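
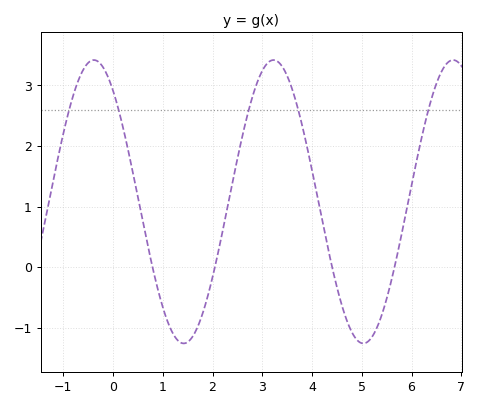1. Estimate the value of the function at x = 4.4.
0.014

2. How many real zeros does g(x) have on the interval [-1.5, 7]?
4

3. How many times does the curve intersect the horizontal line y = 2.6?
5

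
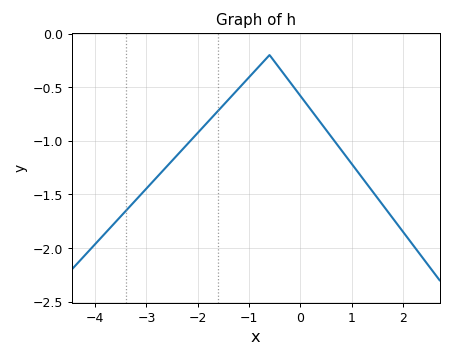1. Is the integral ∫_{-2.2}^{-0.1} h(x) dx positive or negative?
negative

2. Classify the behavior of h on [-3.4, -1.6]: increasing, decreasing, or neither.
increasing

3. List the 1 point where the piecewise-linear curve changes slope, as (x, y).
(-0.6, -0.2)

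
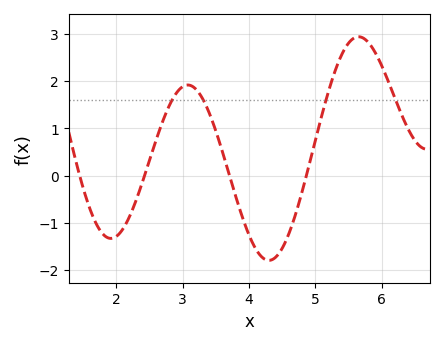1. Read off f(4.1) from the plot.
-1.56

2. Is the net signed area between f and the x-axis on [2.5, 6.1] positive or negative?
positive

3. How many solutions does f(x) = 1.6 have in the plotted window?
4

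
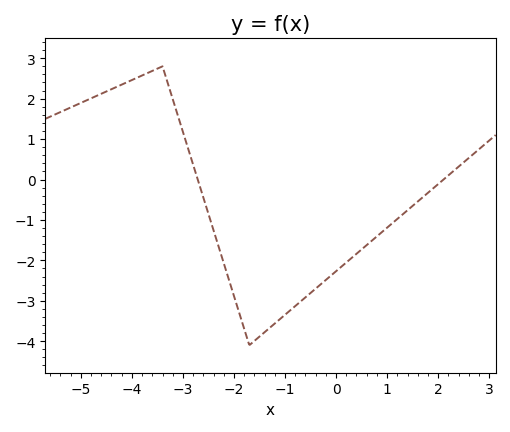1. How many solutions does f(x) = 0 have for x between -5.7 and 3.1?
2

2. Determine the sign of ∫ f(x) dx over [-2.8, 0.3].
negative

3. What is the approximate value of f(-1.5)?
-3.9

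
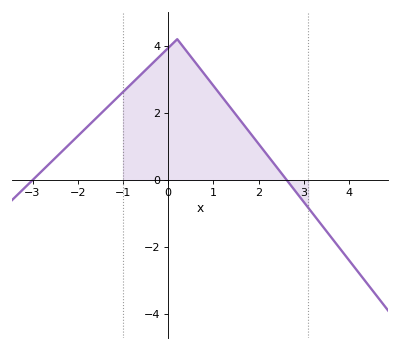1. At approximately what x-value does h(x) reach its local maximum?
0.2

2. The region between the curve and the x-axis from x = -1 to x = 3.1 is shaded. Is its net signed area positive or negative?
positive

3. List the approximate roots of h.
-3, 2.6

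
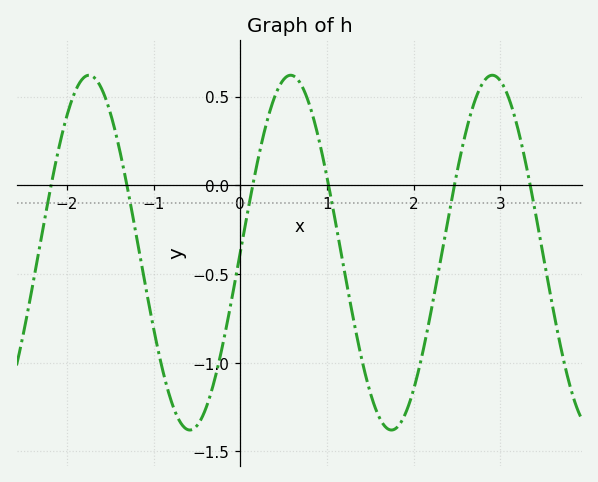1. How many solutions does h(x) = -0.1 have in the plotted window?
6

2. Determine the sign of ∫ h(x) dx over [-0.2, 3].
negative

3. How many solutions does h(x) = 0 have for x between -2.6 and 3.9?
6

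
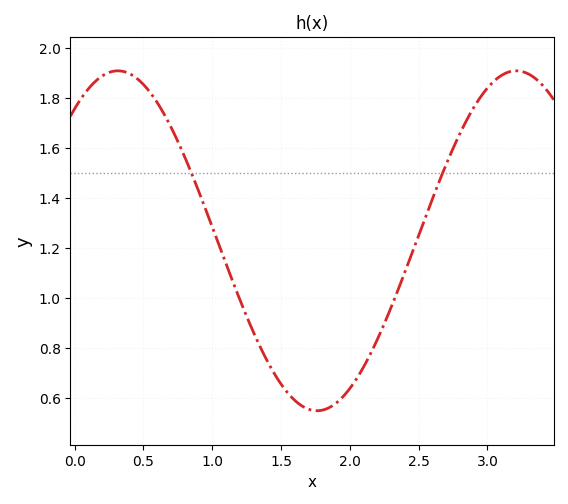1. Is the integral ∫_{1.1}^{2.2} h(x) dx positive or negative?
positive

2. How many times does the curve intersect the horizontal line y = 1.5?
2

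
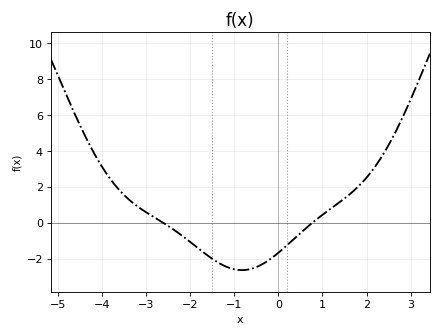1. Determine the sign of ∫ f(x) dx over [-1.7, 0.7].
negative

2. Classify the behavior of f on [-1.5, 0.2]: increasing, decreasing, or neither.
neither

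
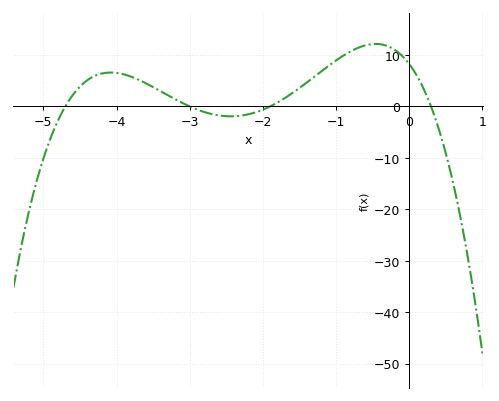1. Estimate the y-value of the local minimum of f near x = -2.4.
-1.93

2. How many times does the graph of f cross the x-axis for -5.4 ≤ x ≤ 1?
4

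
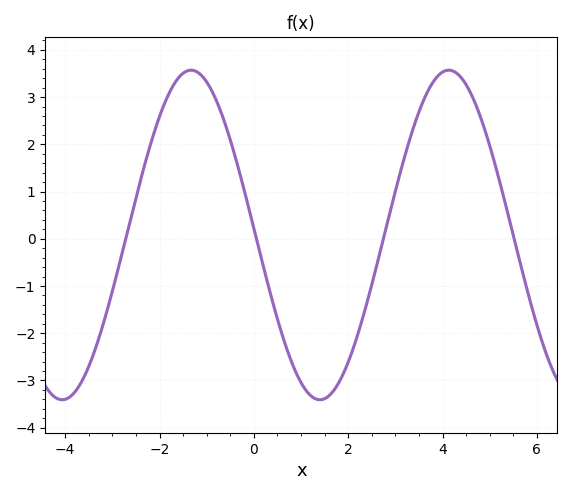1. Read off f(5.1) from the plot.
1.6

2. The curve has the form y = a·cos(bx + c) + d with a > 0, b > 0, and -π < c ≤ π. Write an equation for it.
y = 3.49cos(1.1x + 1.5) + 0.08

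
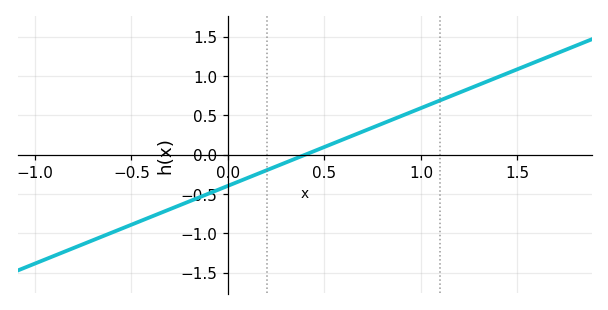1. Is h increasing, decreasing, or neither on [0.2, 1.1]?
increasing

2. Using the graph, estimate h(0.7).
0.297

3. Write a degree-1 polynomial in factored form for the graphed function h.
y = 0.99(x - 0.4)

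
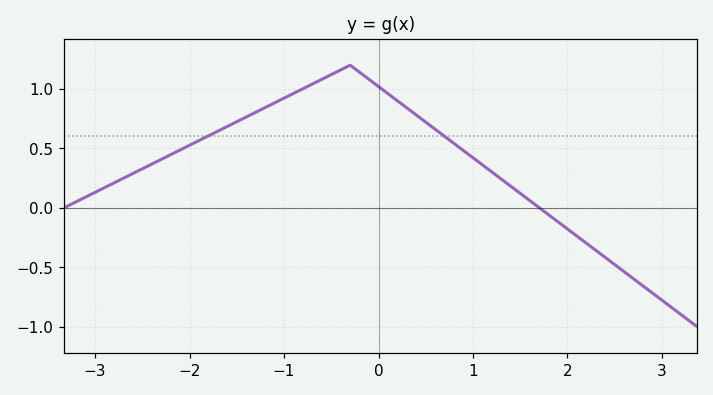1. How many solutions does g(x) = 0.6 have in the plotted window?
2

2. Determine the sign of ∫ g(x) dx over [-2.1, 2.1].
positive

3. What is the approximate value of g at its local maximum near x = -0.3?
1.2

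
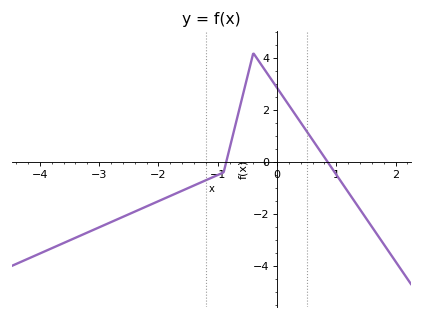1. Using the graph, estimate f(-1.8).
-1.4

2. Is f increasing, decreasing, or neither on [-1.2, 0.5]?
neither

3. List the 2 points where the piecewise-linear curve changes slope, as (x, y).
(-0.9, -0.4); (-0.4, 4.2)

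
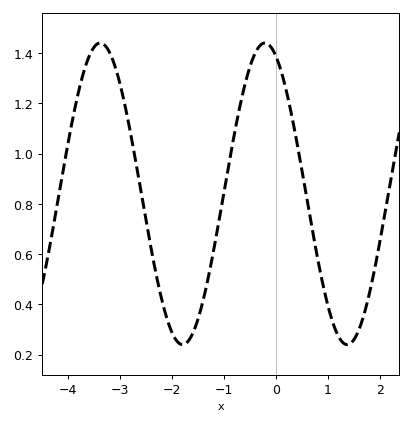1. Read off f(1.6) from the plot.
0.3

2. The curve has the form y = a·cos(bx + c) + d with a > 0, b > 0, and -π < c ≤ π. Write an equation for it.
y = 0.6cos(2x + 0.42) + 0.84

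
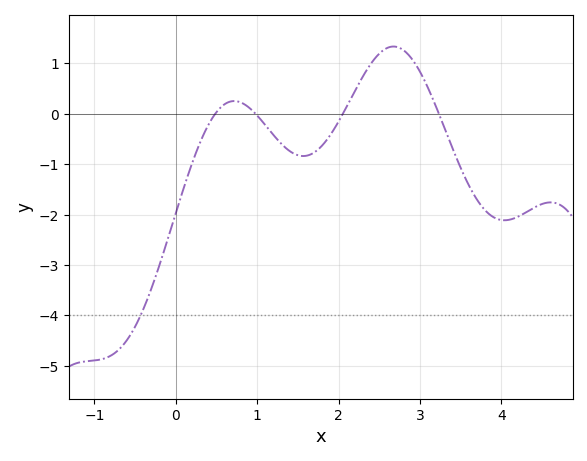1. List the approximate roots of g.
0.5, 1, 2.1, 3.2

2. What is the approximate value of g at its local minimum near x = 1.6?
-0.8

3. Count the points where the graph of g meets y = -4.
1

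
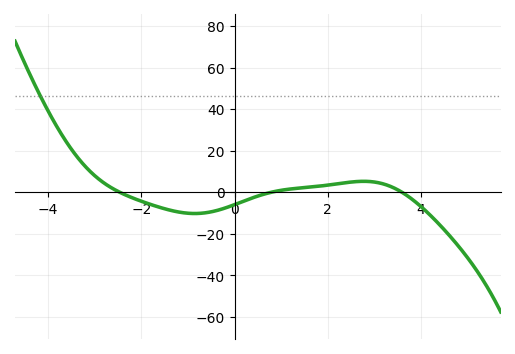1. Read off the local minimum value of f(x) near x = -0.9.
-10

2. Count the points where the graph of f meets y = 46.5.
1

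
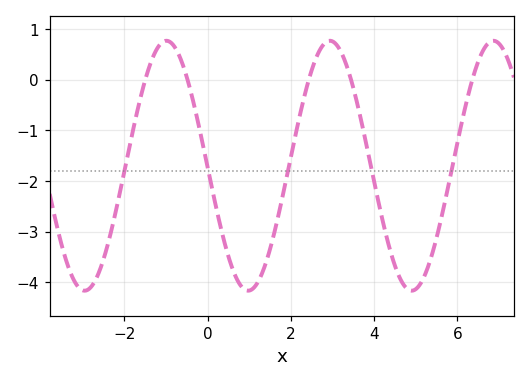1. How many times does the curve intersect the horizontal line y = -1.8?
5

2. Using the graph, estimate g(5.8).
-2.03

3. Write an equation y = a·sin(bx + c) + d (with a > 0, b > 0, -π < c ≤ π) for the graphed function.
y = 2.47sin(1.6x - 3.13) - 1.7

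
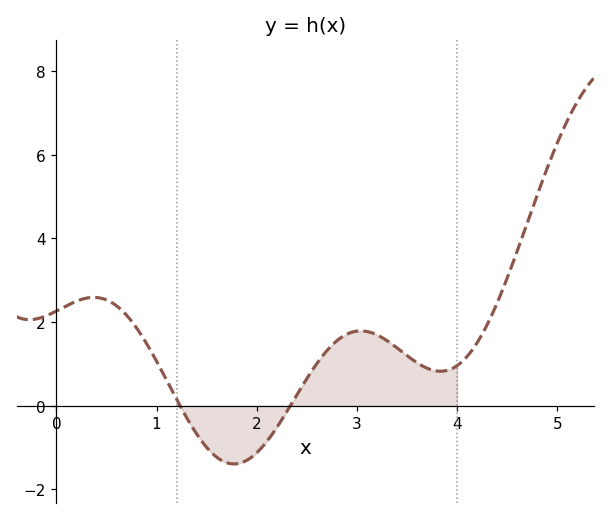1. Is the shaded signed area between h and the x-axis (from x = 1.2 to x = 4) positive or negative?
positive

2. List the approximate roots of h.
1.2, 2.3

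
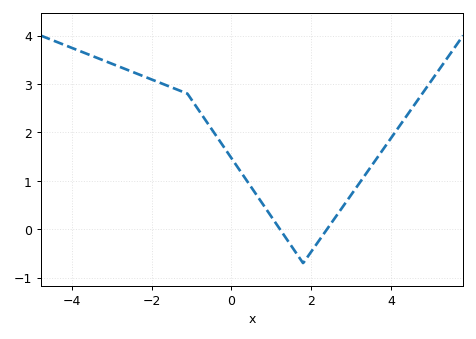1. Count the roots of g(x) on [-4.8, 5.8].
2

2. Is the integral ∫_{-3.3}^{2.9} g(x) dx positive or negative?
positive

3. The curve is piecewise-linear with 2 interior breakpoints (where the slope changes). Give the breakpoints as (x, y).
(-1.1, 2.8); (1.8, -0.7)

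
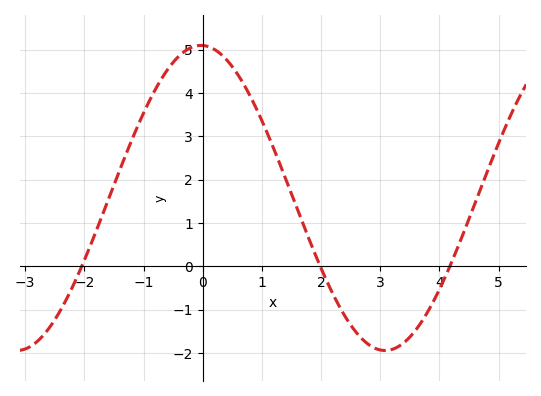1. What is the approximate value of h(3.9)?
-0.8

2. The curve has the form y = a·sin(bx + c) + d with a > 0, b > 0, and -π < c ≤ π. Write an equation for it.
y = 3.52sin(1x + 1.6) + 1.58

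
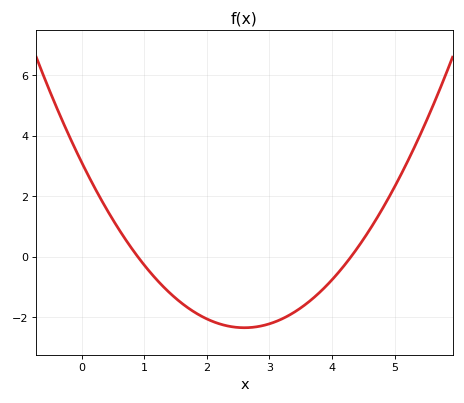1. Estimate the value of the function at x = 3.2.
-2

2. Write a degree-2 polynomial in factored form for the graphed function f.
y = 0.81(x - 0.9)(x - 4.3)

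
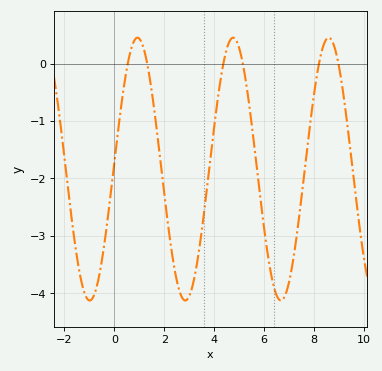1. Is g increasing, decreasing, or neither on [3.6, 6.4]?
neither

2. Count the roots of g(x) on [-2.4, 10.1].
6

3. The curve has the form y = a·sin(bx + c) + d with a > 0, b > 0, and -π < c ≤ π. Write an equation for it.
y = 2.29sin(1.64x + 0.05) - 1.84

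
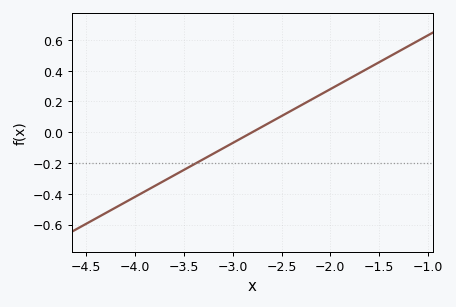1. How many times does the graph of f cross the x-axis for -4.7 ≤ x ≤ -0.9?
1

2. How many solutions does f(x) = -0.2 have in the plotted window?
1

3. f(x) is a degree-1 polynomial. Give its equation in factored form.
y = 0.35(x + 2.8)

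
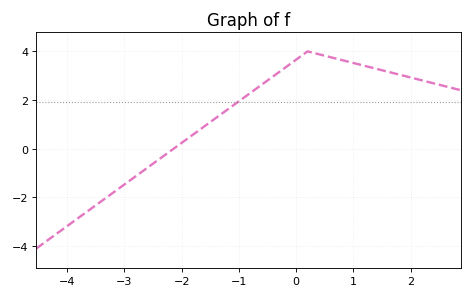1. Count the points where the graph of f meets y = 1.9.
1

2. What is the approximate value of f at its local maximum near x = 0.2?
4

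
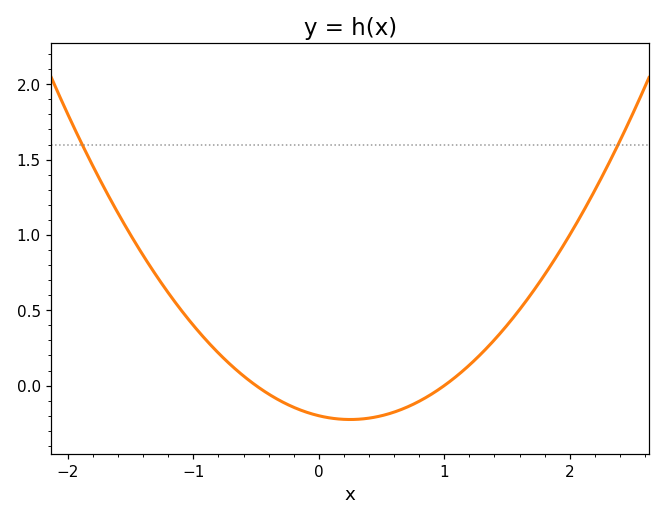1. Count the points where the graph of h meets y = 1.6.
2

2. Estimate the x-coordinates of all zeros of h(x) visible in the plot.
-0.5, 1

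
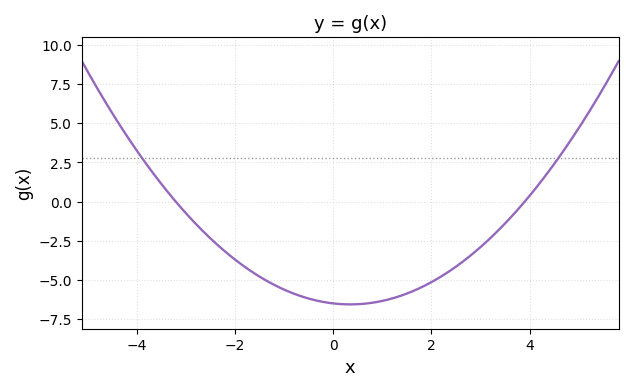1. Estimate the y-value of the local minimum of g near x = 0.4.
-6.55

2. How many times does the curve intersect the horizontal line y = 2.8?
2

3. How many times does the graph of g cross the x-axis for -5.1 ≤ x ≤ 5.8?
2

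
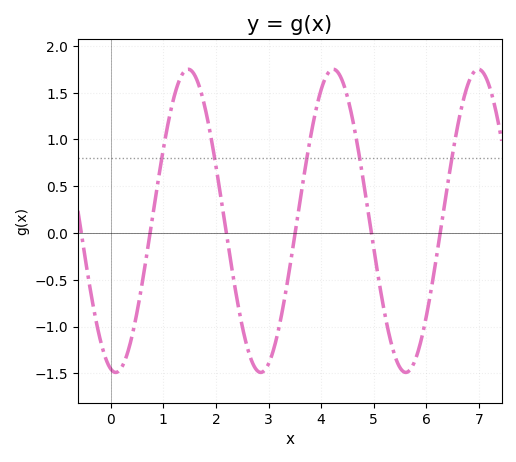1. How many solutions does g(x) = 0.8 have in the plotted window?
5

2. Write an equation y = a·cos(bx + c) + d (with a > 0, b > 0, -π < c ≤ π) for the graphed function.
y = 1.62cos(2.3x + 2.9) + 0.13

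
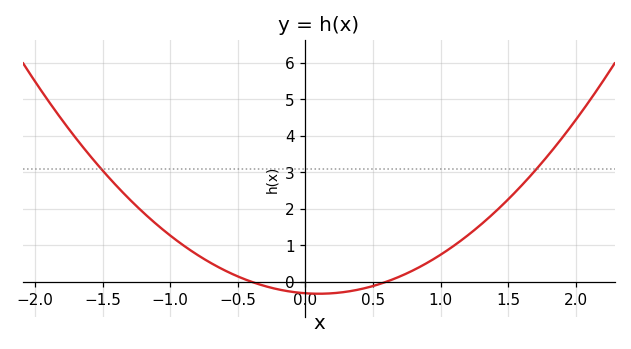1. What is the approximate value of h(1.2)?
1.3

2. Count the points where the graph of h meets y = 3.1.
2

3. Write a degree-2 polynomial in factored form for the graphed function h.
y = 1.32(x + 0.4)(x - 0.6)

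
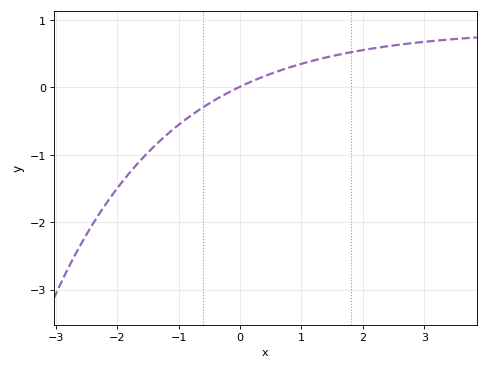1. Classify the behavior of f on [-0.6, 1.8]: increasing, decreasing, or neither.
increasing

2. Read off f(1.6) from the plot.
0.484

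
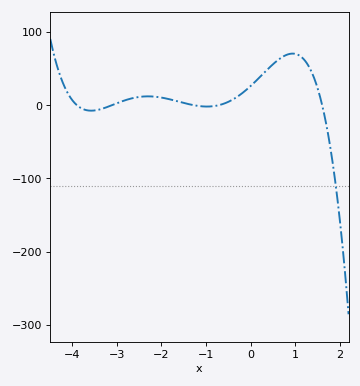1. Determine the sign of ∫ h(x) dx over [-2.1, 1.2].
positive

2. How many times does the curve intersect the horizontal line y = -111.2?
1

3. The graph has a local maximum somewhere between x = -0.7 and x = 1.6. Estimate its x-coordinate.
0.9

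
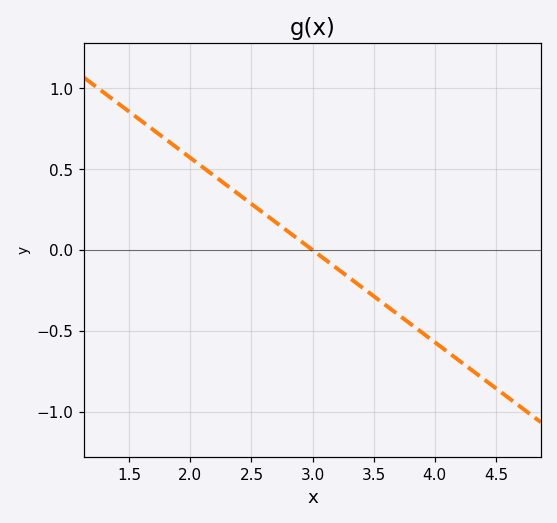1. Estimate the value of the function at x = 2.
0.57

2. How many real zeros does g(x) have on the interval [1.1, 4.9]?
1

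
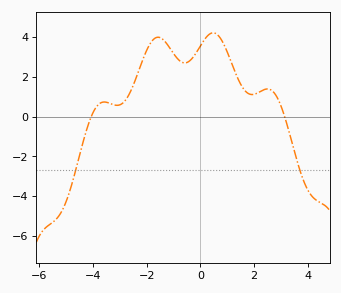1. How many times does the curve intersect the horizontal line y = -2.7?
2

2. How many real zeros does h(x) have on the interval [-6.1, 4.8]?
2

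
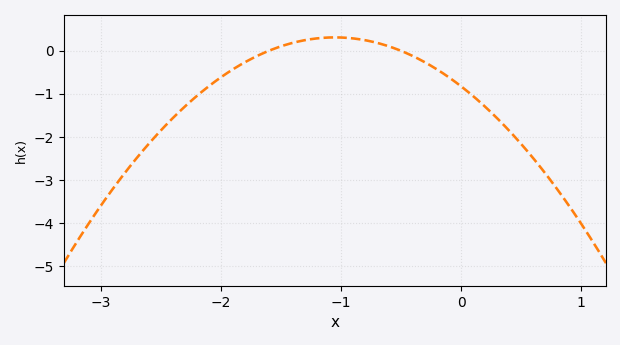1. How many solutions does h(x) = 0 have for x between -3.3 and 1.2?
2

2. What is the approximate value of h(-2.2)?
-1.05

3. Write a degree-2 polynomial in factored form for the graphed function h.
y = -1.03(x + 1.6)(x + 0.5)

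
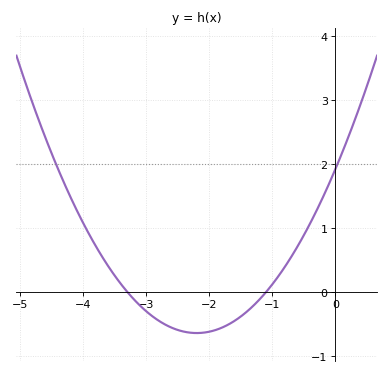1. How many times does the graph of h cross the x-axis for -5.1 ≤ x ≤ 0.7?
2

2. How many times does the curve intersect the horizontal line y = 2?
2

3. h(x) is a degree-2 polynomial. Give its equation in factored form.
y = 0.53(x + 3.3)(x + 1.1)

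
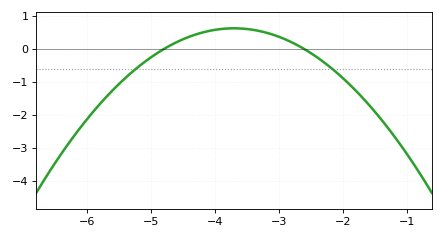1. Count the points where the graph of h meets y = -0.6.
2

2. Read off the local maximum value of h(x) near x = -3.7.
0.6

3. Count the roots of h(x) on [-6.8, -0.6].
2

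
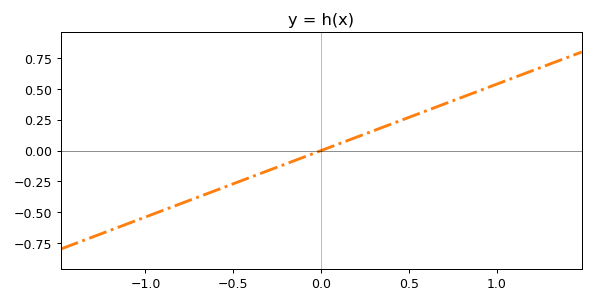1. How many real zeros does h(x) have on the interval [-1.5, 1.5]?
1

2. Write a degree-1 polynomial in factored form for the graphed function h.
y = 0.54(x - 0)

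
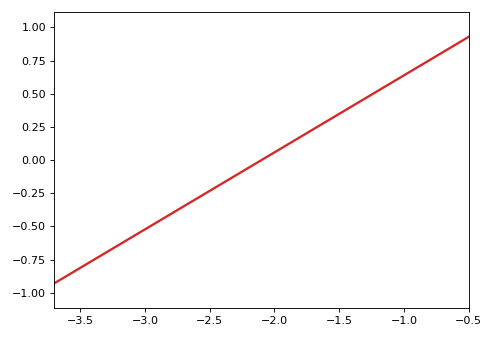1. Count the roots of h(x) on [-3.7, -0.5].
1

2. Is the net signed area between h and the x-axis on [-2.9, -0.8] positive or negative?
positive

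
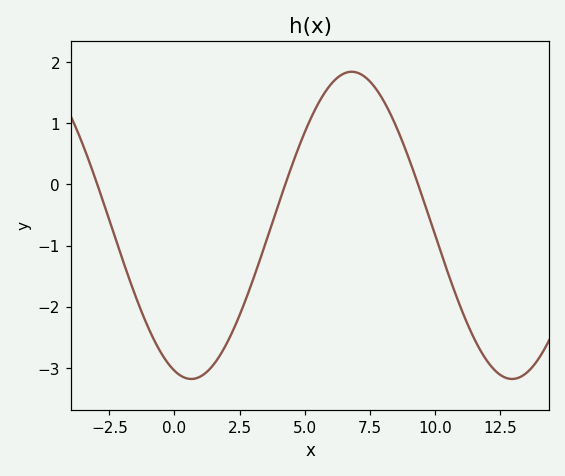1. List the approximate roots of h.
-2.96, 4.26, 9.36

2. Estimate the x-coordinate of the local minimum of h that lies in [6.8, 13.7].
13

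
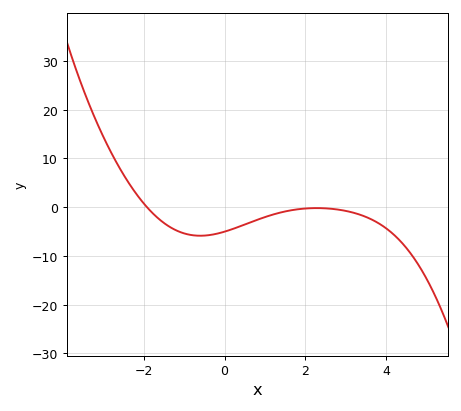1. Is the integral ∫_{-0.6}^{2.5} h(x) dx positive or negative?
negative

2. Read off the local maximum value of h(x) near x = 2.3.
0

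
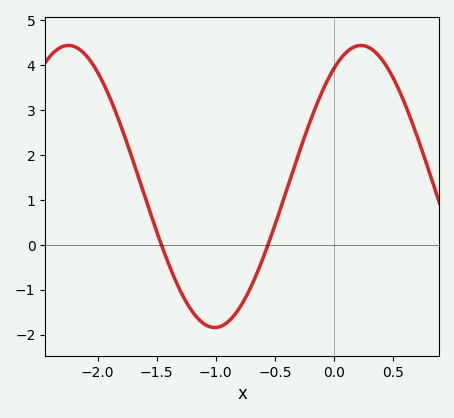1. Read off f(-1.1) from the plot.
-1.76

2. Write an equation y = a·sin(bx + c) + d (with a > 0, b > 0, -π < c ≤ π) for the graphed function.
y = 3.14sin(2.54x + 0.992) + 1.3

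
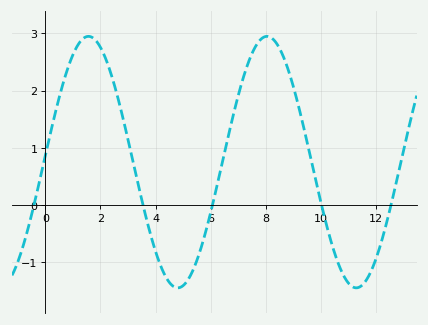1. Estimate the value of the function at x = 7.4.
2.5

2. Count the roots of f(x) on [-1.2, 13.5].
5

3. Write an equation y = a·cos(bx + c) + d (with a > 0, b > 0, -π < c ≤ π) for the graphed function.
y = 2.2cos(0.97x - 1.5) + 0.75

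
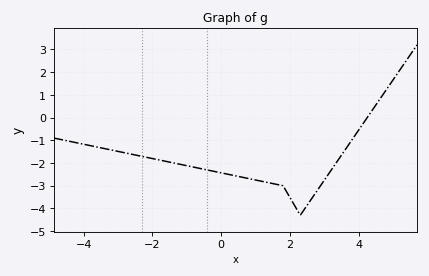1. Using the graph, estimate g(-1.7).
-1.9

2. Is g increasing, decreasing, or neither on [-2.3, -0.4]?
decreasing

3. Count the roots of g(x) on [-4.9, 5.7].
1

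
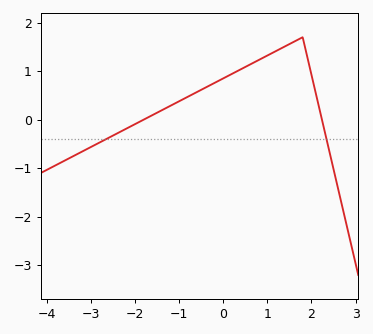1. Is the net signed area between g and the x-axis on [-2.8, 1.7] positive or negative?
positive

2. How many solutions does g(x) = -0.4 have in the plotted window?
2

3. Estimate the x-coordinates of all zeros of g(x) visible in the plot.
-1.8, 2.2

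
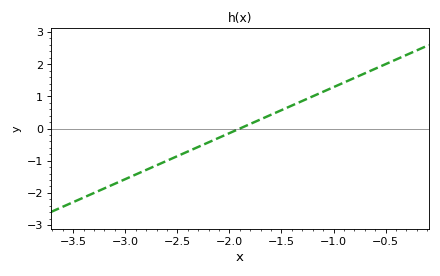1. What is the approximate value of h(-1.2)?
1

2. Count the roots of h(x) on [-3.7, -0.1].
1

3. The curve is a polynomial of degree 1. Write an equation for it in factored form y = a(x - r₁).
y = 1.43(x + 1.9)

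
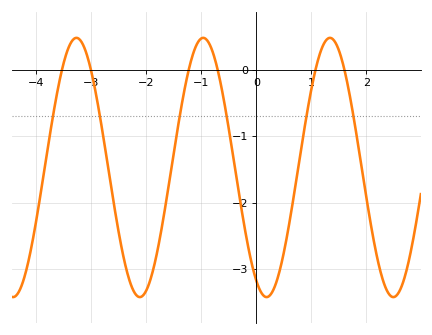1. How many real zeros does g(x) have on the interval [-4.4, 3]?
6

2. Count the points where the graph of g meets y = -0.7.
6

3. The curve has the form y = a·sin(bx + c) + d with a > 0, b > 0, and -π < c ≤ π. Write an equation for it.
y = 1.95sin(2.7x - 2.1) - 1.47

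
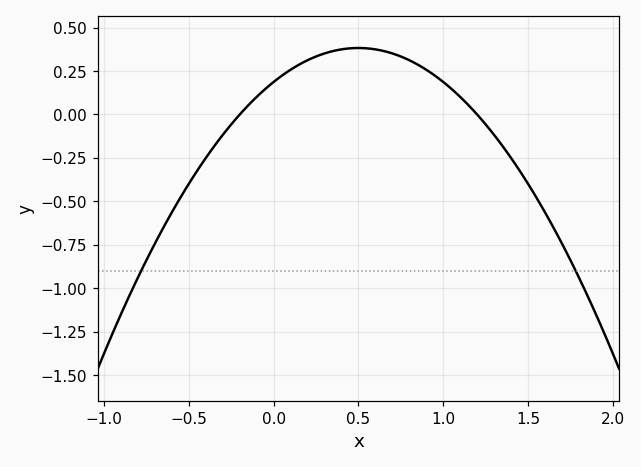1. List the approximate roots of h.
-0.2, 1.2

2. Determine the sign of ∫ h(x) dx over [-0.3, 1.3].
positive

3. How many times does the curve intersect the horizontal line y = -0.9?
2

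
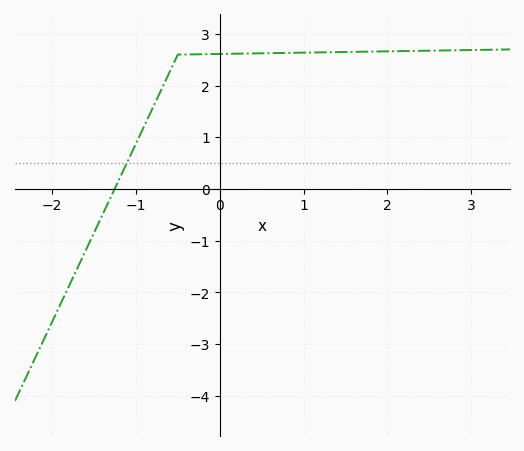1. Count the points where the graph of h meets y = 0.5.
1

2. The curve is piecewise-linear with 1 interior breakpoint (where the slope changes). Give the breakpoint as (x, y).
(-0.5, 2.6)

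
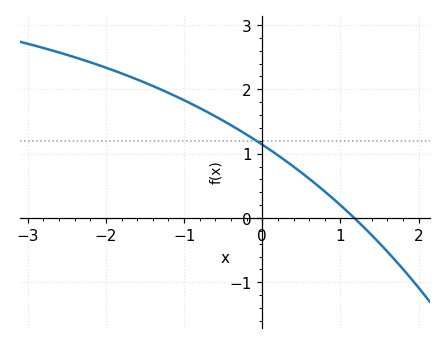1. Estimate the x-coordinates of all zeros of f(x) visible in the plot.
1.2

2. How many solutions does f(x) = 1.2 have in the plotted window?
1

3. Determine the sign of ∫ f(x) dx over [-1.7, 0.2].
positive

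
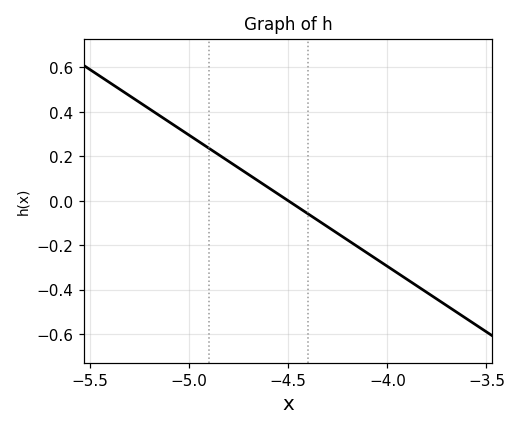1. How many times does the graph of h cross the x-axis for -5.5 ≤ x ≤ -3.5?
1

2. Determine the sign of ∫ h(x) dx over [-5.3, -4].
positive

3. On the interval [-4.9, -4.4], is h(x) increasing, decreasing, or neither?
decreasing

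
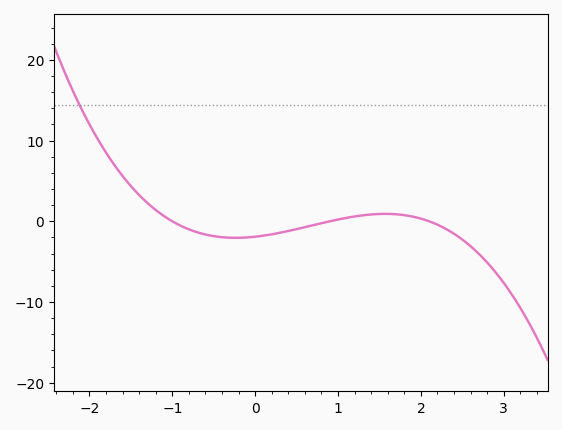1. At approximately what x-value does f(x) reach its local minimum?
-0.2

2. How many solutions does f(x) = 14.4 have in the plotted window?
1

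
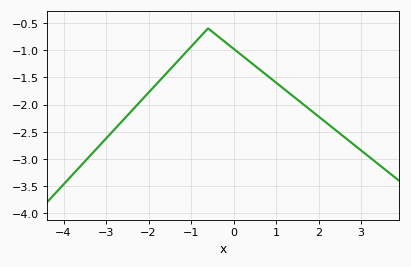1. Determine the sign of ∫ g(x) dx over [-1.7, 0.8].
negative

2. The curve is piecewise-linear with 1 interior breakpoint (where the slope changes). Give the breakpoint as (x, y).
(-0.6, -0.6)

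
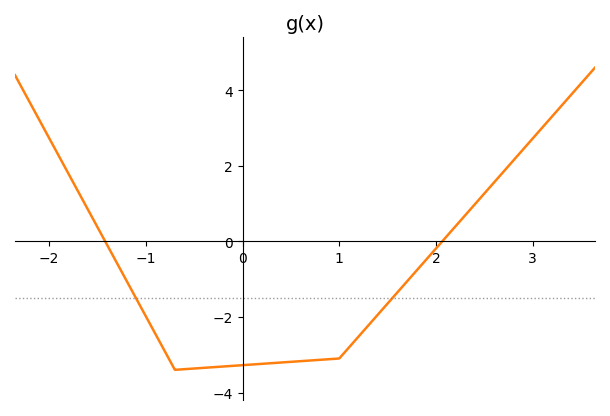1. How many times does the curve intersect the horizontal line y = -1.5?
2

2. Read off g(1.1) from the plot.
-2.8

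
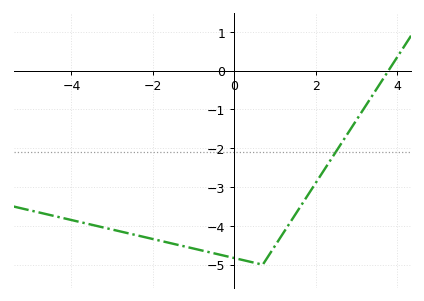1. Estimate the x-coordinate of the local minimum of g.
0.6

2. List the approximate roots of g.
3.8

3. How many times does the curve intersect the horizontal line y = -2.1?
1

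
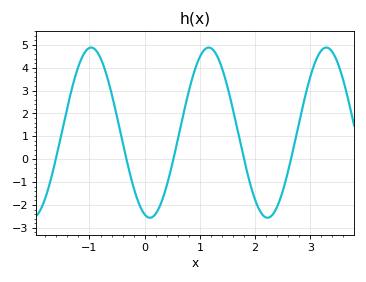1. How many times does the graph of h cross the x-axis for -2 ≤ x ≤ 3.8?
5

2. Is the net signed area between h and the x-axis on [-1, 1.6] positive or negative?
positive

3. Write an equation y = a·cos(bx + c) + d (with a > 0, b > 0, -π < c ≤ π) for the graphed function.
y = 3.72cos(2.95x + 2.86) + 1.16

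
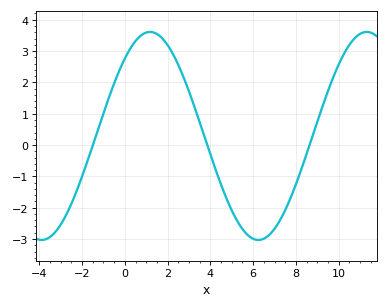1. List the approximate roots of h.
-1.49, 3.85, 8.64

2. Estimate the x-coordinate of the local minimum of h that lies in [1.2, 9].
6.25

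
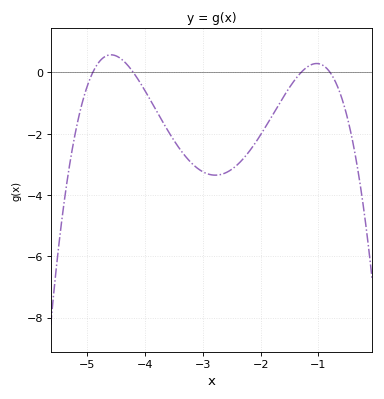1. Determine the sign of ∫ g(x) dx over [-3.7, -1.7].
negative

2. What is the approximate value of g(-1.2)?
0.169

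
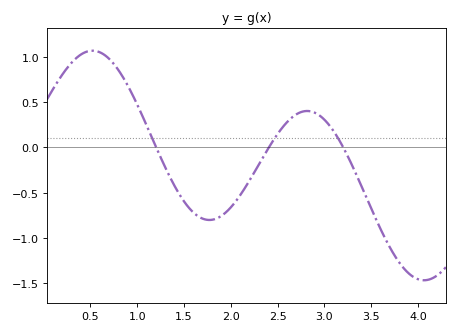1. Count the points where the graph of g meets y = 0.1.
3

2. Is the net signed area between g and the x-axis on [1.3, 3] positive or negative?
negative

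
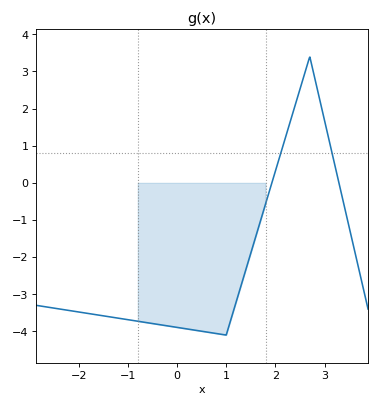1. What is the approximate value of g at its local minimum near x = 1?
-4.1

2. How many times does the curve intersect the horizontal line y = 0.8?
2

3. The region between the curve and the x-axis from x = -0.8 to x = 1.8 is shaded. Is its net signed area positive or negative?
negative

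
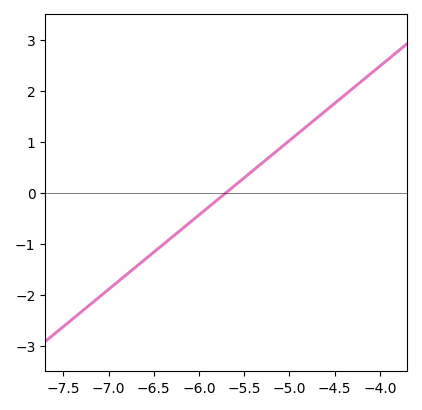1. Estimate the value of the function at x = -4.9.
1.2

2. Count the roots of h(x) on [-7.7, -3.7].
1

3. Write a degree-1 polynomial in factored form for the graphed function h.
y = 1.46(x + 5.7)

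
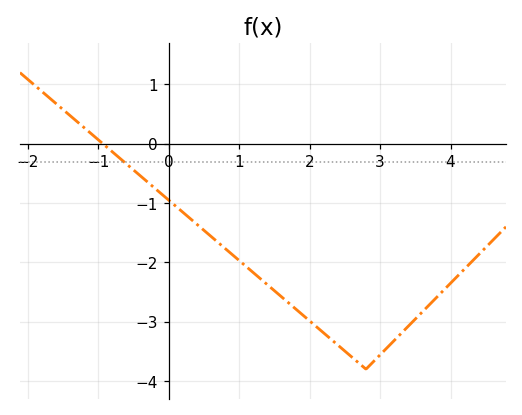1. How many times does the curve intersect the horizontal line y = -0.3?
1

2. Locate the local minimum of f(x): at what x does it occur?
2.8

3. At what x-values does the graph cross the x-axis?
-0.9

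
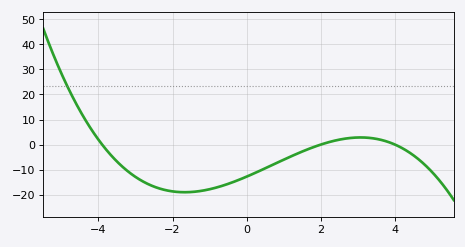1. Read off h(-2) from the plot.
-18.7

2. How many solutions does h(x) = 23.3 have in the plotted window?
1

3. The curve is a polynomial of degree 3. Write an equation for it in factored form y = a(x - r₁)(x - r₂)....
y = -0.41(x + 3.9)(x - 2)(x - 4)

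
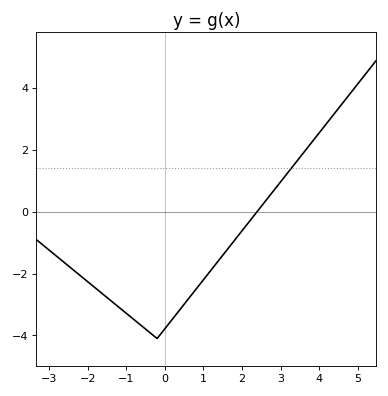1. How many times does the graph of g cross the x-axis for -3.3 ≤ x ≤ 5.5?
1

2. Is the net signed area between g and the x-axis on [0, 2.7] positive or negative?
negative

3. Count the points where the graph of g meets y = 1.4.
1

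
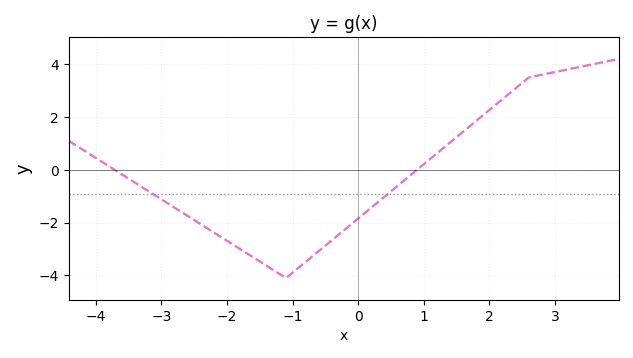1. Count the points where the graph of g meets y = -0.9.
2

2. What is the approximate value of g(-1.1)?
-4.1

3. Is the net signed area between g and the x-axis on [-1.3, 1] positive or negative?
negative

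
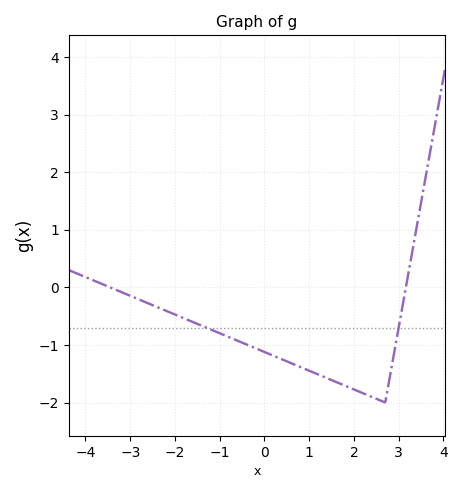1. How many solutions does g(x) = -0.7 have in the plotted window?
2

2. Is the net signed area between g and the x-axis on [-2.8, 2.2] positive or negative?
negative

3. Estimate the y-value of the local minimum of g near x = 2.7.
-2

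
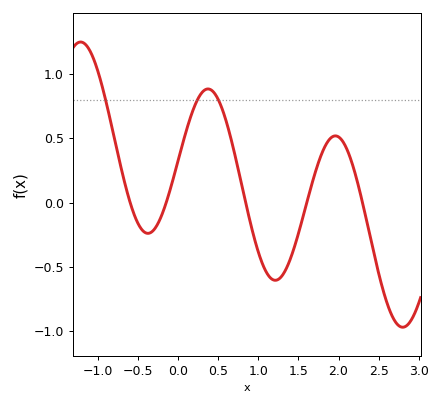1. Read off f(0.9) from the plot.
-0.151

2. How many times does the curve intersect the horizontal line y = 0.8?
3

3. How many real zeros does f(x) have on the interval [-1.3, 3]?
5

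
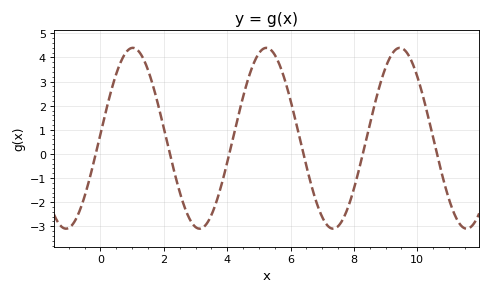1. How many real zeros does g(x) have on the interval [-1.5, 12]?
6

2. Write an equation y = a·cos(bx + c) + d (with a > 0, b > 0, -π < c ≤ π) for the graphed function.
y = 3.75cos(1.5x - 1.5) + 0.65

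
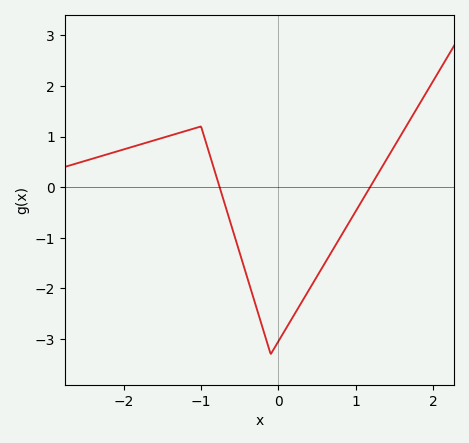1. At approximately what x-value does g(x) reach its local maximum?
-1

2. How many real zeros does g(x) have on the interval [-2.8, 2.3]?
2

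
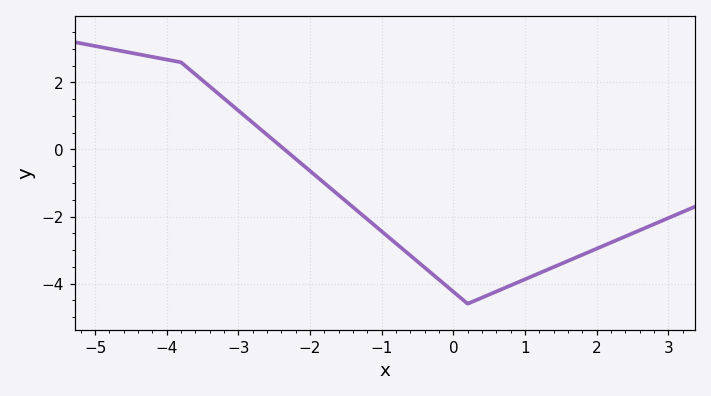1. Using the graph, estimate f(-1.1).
-2.2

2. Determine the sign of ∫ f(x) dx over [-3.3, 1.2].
negative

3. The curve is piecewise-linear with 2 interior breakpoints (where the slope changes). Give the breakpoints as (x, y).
(-3.8, 2.6); (0.2, -4.6)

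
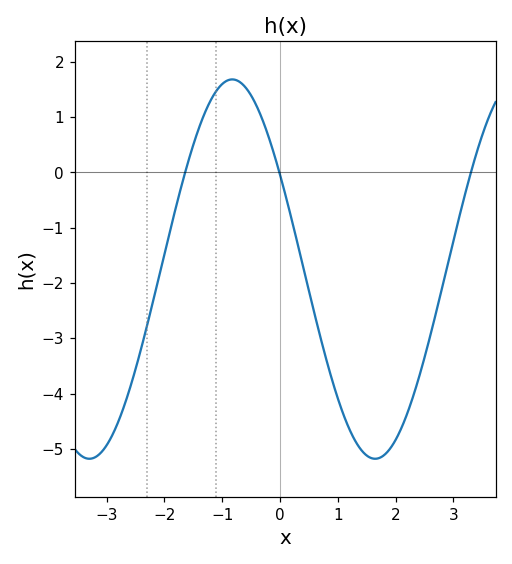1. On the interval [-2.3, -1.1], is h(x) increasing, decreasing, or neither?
increasing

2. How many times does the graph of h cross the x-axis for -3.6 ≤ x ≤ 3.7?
3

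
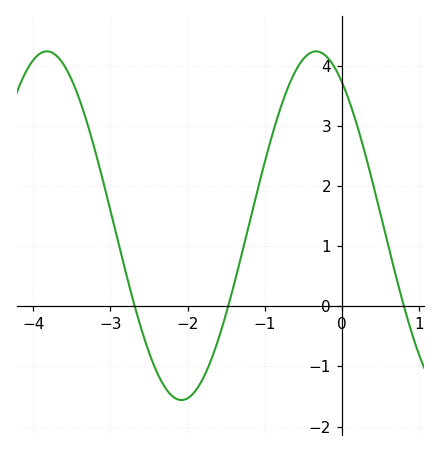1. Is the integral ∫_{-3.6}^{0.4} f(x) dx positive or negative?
positive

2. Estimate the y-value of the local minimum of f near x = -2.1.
-1.56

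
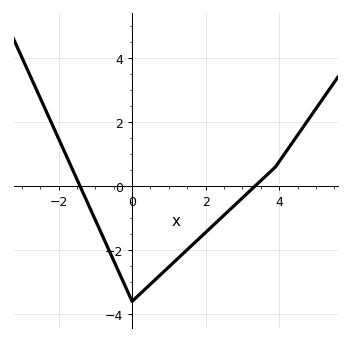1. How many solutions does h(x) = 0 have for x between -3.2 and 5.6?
2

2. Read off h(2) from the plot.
-1.4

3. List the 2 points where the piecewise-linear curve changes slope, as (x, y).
(0, -3.6); (3.9, 0.6)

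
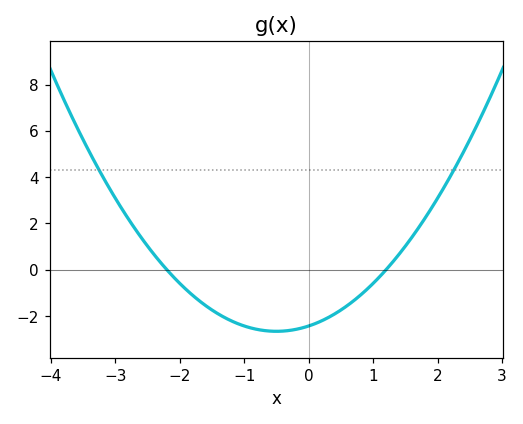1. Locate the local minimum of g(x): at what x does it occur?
-0.5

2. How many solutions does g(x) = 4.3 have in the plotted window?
2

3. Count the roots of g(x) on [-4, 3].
2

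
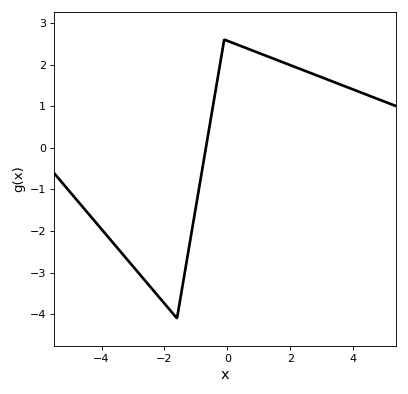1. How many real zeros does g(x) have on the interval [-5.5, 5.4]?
1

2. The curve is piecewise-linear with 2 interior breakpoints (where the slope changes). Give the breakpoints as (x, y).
(-1.6, -4.1); (-0.1, 2.6)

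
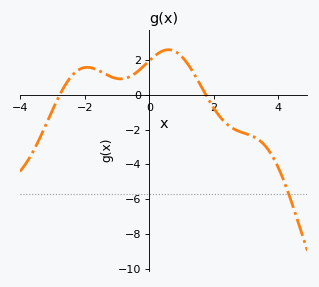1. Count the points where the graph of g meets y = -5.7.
1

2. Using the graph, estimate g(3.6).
-3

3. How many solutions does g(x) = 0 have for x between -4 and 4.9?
2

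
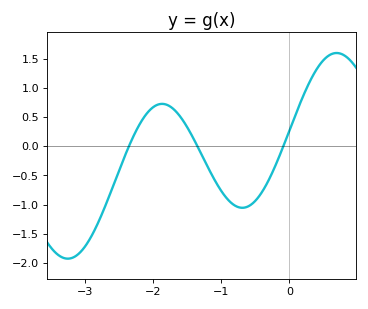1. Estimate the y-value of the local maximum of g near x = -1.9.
0.75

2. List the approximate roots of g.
-2.4, -1.4, -0.1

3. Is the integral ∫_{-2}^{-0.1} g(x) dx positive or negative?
negative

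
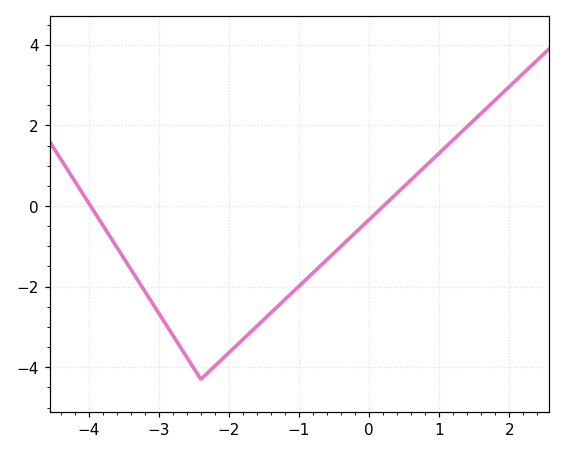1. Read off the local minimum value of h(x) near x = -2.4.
-4.3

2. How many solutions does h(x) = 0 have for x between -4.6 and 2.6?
2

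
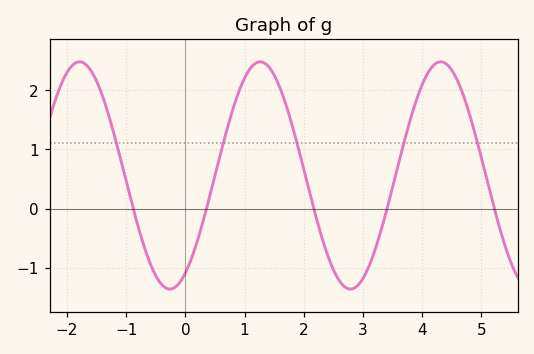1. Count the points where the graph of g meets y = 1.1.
5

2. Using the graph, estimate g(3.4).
-0.027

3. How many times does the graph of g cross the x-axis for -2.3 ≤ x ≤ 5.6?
5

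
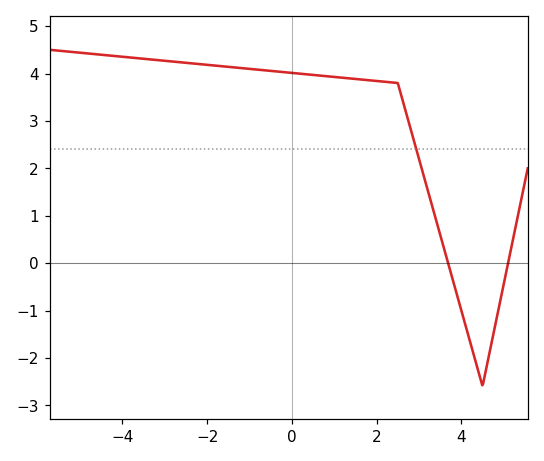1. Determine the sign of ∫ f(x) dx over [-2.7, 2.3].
positive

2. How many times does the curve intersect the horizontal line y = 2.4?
1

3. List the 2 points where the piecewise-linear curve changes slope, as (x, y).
(2.5, 3.8); (4.5, -2.6)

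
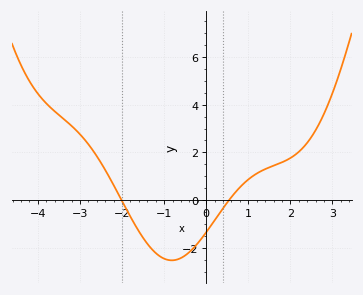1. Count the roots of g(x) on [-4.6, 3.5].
2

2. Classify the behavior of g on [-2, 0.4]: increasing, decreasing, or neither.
neither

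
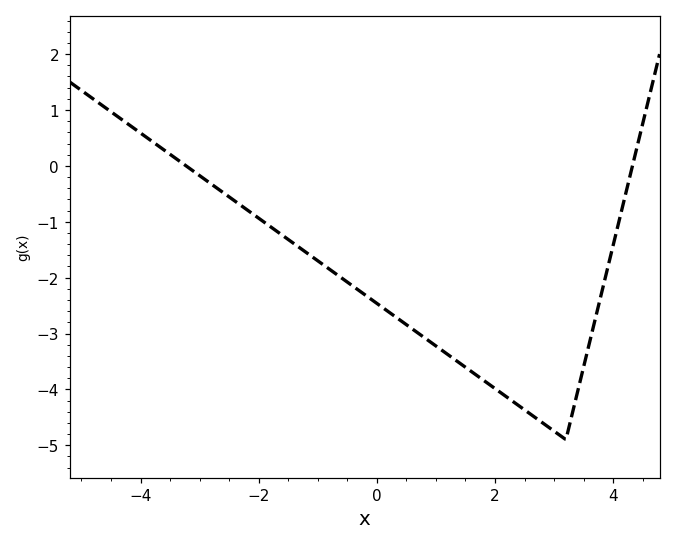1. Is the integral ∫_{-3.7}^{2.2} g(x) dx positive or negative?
negative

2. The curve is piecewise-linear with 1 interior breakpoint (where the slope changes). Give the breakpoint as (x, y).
(3.2, -4.9)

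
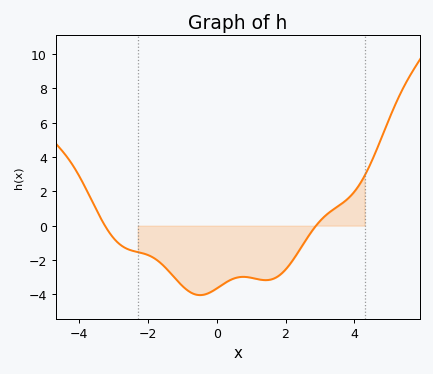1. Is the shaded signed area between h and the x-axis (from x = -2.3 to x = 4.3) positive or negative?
negative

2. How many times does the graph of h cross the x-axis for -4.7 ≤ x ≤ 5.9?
2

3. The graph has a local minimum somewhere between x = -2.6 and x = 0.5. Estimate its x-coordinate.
-0.4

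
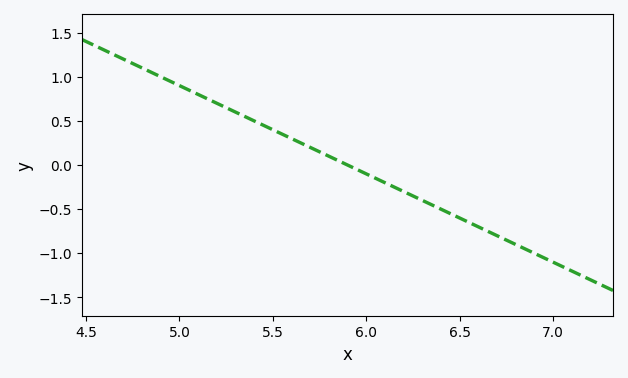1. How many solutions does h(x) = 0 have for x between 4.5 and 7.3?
1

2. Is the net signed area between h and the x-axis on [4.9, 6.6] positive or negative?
positive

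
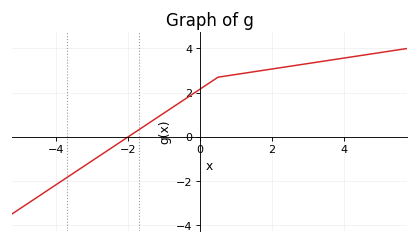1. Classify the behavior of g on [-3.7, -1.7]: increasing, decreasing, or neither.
increasing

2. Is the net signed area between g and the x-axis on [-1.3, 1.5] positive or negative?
positive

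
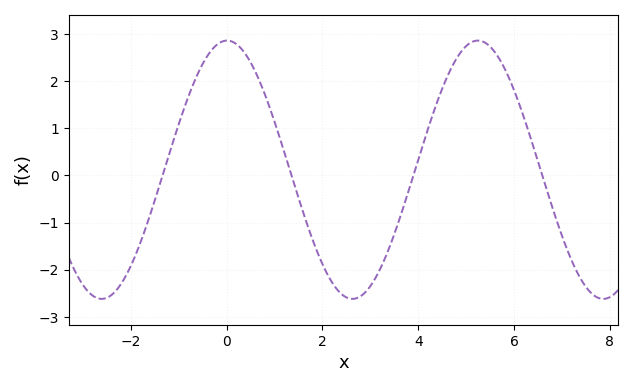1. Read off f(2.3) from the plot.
-2.4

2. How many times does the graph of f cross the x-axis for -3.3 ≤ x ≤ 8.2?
4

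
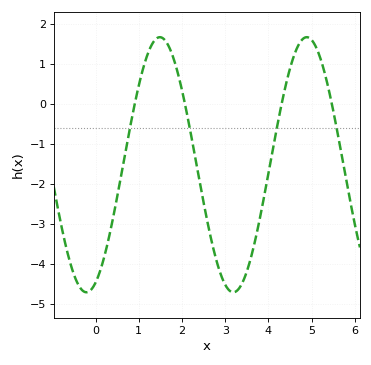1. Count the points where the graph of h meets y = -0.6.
4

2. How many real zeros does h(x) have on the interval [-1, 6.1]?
4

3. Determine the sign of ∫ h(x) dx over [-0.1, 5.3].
negative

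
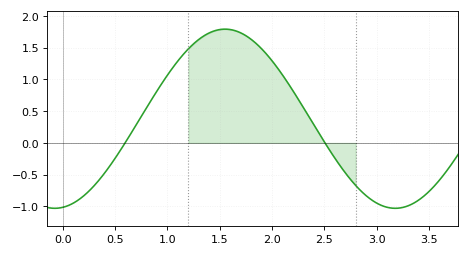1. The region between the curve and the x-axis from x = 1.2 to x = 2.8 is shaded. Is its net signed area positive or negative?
positive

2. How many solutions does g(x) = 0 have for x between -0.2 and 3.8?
2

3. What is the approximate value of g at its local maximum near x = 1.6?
1.8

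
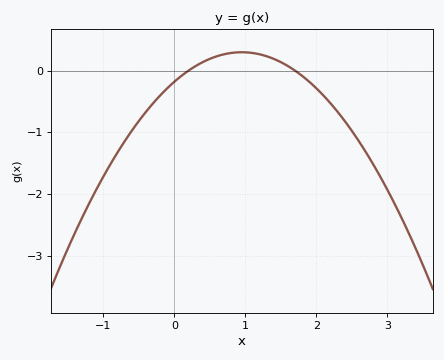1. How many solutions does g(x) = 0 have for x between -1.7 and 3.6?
2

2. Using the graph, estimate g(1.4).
0.191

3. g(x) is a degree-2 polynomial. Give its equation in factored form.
y = -0.53(x - 0.2)(x - 1.7)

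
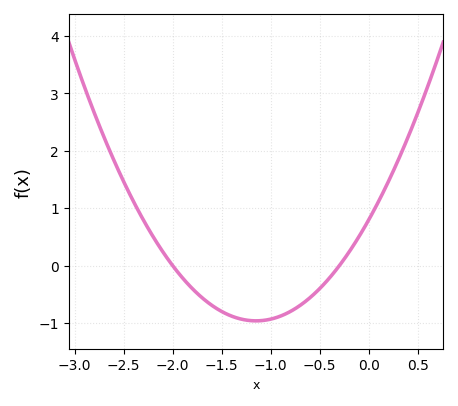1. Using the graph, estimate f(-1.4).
-0.9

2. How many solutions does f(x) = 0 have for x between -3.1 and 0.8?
2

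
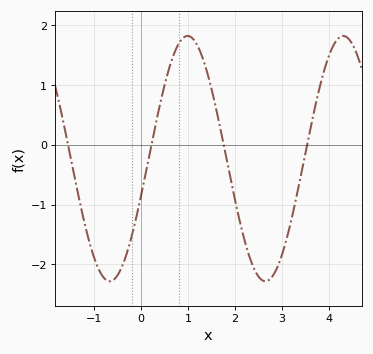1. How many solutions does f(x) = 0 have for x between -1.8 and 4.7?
4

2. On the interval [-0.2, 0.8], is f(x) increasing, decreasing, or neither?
increasing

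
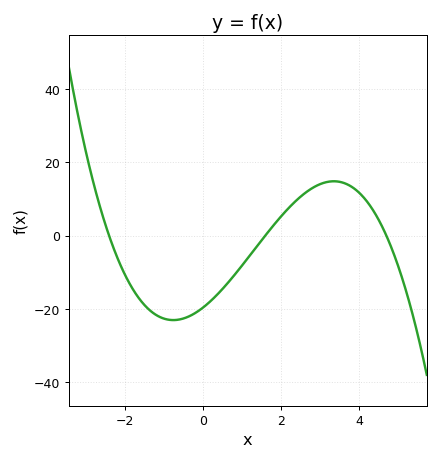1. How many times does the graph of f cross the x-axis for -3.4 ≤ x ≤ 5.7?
3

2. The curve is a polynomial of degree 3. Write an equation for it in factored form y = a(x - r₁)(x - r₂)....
y = -1.09(x + 2.4)(x - 1.6)(x - 4.7)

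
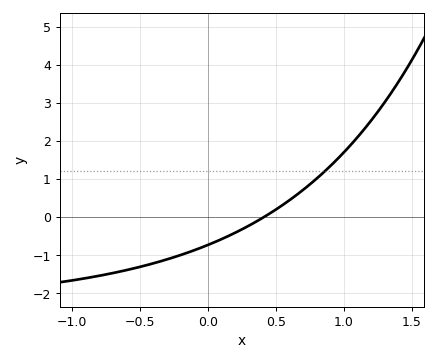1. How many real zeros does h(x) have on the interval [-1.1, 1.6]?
1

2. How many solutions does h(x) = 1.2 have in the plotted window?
1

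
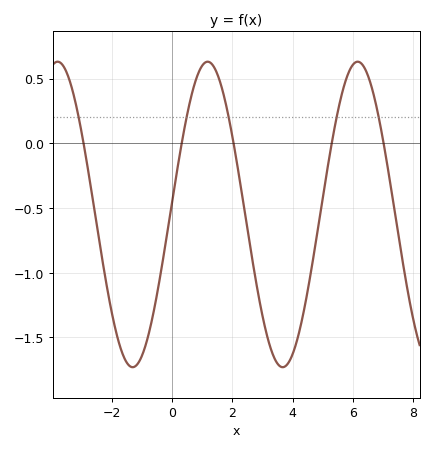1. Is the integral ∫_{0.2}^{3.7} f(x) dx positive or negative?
negative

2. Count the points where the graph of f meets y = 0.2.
5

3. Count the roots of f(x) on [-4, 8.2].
5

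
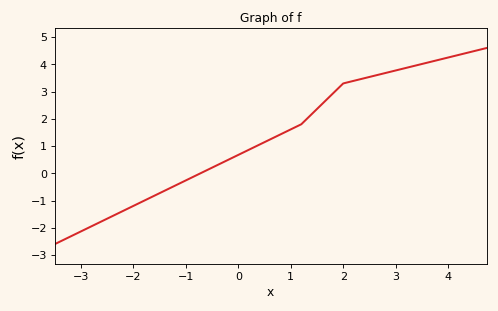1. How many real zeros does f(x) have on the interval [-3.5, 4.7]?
1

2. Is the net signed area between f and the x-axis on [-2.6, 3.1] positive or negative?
positive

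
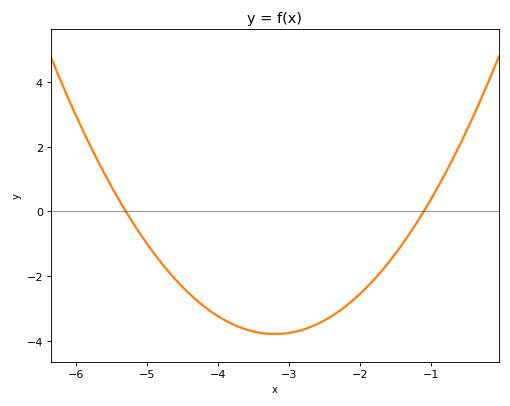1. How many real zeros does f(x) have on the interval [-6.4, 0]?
2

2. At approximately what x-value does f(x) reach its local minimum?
-3.2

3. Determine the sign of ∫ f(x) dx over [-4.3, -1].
negative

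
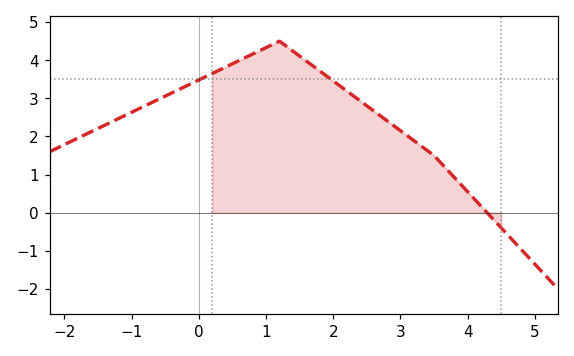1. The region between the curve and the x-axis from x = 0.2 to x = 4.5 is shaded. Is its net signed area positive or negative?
positive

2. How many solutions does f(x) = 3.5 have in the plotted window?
2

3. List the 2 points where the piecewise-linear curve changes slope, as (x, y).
(1.2, 4.5); (3.5, 1.5)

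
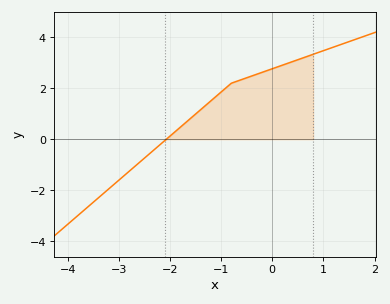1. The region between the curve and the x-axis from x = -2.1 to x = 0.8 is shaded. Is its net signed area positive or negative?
positive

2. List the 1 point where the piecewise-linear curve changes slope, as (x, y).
(-0.8, 2.2)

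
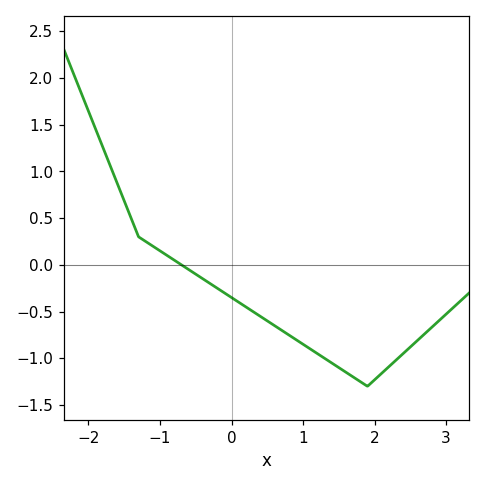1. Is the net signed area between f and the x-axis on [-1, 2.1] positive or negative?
negative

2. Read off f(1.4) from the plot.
-1.05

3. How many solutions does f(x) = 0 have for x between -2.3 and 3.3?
1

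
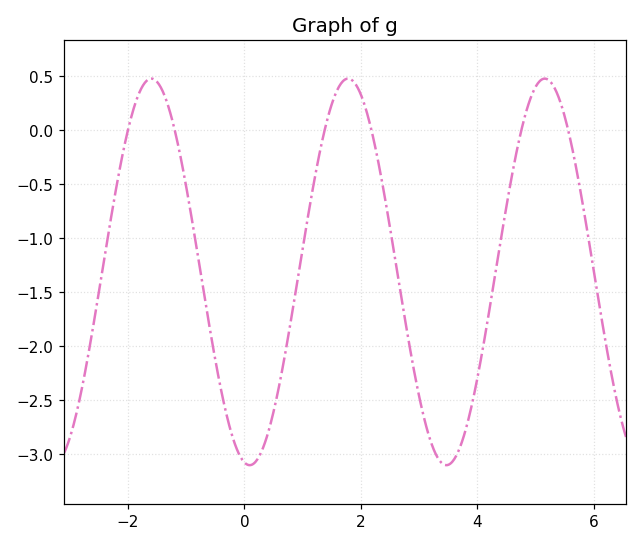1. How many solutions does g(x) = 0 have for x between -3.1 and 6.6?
6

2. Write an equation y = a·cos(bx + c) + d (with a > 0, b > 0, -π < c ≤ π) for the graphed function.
y = 1.79cos(1.86x + 2.97) - 1.31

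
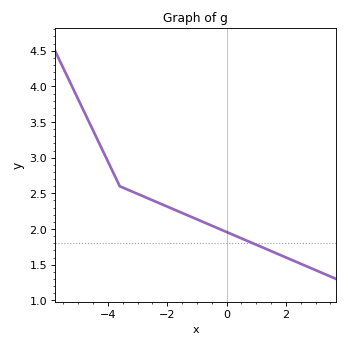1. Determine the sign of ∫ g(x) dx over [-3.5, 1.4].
positive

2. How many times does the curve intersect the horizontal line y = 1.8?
1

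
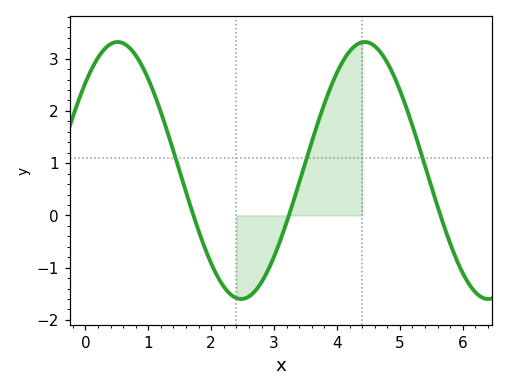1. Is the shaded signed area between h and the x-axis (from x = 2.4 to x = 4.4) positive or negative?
positive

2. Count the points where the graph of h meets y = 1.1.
3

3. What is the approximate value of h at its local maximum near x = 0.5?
3.32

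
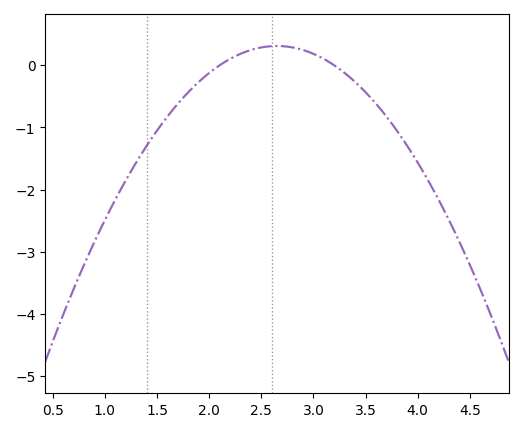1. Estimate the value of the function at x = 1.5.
-1.1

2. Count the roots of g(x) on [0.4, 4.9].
2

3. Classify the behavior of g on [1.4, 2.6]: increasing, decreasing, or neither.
increasing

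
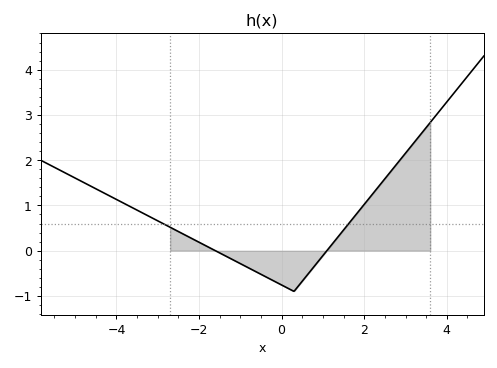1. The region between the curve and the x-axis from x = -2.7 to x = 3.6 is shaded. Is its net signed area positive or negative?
positive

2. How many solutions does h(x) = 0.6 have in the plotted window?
2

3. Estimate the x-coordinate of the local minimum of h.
0.2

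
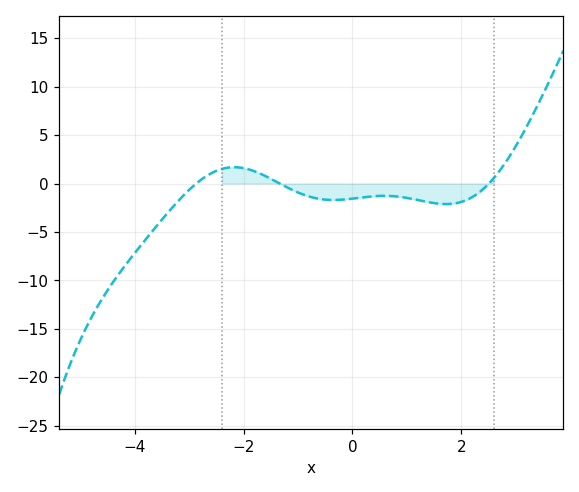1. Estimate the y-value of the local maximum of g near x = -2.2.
1.5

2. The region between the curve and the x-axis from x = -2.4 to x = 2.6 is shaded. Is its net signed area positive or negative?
negative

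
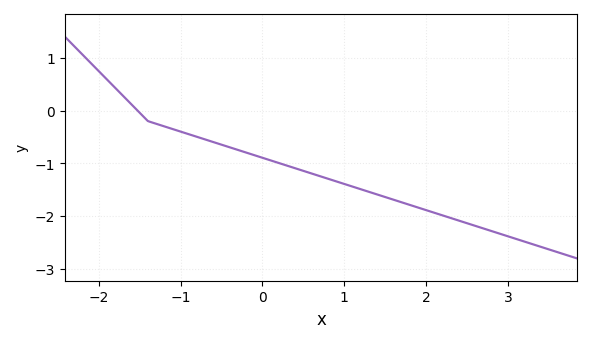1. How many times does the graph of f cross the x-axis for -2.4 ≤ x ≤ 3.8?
1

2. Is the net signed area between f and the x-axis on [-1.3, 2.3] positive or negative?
negative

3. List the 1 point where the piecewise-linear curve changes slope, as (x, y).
(-1.4, -0.2)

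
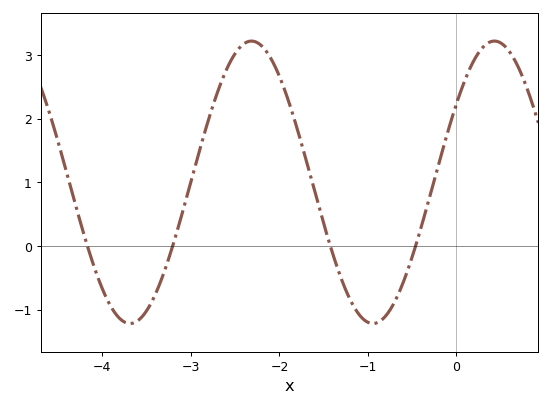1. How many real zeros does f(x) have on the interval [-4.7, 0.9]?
4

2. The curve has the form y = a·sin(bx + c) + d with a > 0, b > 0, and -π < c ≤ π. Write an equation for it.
y = 2.22sin(2.29x + 0.59) + 1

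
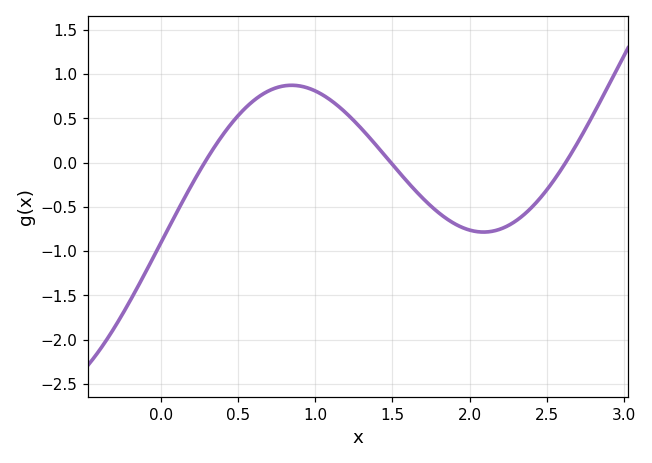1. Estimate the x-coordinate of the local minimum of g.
2.1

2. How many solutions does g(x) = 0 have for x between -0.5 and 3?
3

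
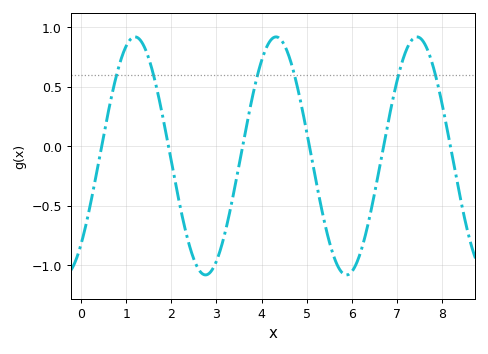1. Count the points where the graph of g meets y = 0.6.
6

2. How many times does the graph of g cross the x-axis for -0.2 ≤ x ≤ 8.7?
6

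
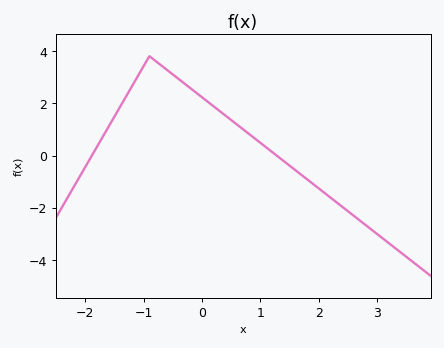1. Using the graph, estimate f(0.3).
1.8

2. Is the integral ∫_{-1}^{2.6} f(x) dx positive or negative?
positive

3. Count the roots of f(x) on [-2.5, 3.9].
2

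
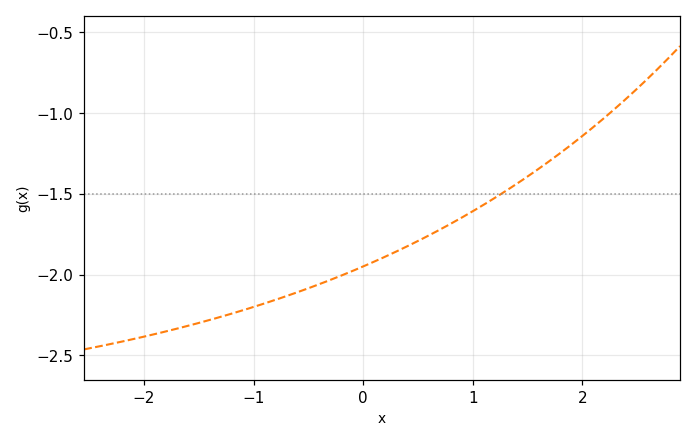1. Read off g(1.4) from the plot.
-1.44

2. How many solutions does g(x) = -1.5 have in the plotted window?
1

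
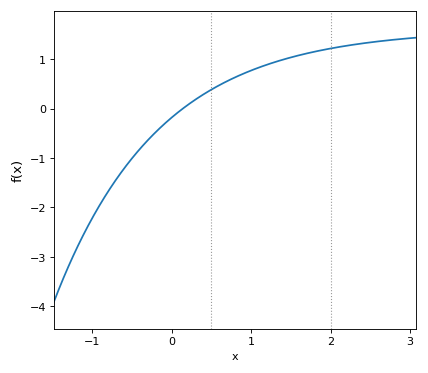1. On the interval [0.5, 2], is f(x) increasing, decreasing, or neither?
increasing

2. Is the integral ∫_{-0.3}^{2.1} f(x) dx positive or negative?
positive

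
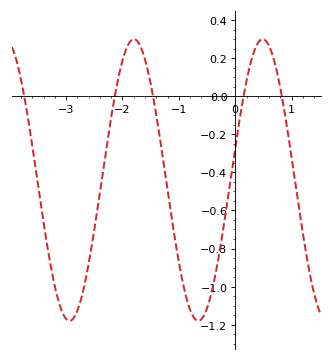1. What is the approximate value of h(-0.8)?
-1.12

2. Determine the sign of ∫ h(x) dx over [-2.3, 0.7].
negative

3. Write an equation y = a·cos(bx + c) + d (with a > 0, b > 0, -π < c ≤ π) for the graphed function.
y = 0.74cos(2.8x - 1.3) - 0.44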